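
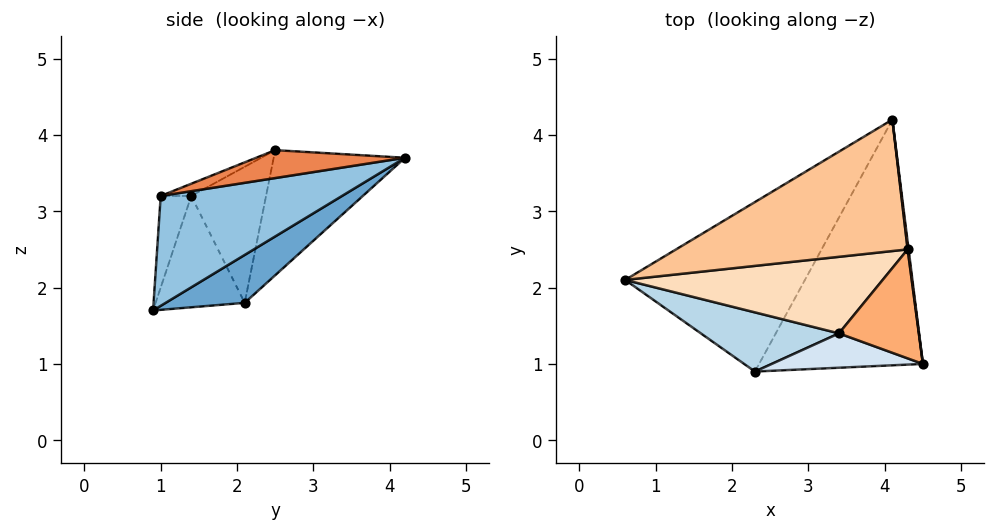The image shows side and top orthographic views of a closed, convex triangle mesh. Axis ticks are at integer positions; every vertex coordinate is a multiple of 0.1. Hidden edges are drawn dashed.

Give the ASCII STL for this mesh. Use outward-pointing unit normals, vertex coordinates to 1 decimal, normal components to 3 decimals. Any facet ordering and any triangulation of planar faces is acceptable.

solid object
 facet normal 0.235 0.407 -0.883
  outer loop
   vertex 2.3 0.9 1.7
   vertex 0.6 2.1 1.8
   vertex 4.1 4.2 3.7
  endloop
 endfacet
 facet normal 0.546 0.196 -0.814
  outer loop
   vertex 2.3 0.9 1.7
   vertex 4.1 4.2 3.7
   vertex 4.5 1.0 3.2
  endloop
 endfacet
 facet normal -0.454 -0.690 0.563
  outer loop
   vertex 3.4 1.4 3.2
   vertex 0.6 2.1 1.8
   vertex 2.3 0.9 1.7
  endloop
 endfacet
 facet normal -0.298 -0.819 0.491
  outer loop
   vertex 3.4 1.4 3.2
   vertex 2.3 0.9 1.7
   vertex 4.5 1.0 3.2
  endloop
 endfacet
 facet normal 0.992 0.119 0.034
  outer loop
   vertex 4.3 2.5 3.8
   vertex 4.5 1.0 3.2
   vertex 4.1 4.2 3.7
  endloop
 endfacet
 facet normal -0.140 -0.384 0.913
  outer loop
   vertex 4.3 2.5 3.8
   vertex 3.4 1.4 3.2
   vertex 4.5 1.0 3.2
  endloop
 endfacet
 facet normal -0.475 -0.004 0.880
  outer loop
   vertex 4.3 2.5 3.8
   vertex 4.1 4.2 3.7
   vertex 0.6 2.1 1.8
  endloop
 endfacet
 facet normal -0.465 -0.100 0.880
  outer loop
   vertex 4.3 2.5 3.8
   vertex 0.6 2.1 1.8
   vertex 3.4 1.4 3.2
  endloop
 endfacet
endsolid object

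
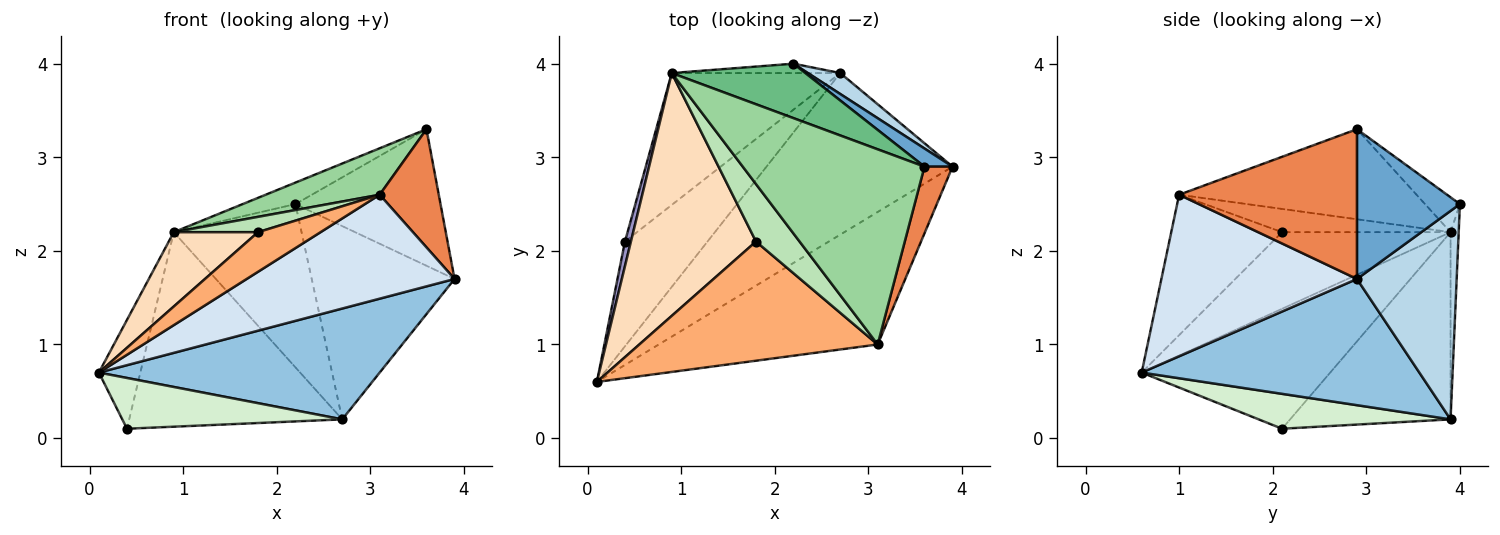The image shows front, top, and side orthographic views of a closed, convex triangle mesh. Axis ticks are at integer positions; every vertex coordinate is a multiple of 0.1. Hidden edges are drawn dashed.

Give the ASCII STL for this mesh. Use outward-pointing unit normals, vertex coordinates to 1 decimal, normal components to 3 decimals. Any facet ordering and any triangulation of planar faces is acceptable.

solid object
 facet normal 0.575 0.811 0.108
  outer loop
   vertex 3.6 2.9 3.3
   vertex 3.9 2.9 1.7
   vertex 2.2 4.0 2.5
  endloop
 endfacet
 facet normal 0.488 -0.494 -0.720
  outer loop
   vertex 2.7 3.9 0.2
   vertex 3.9 2.9 1.7
   vertex 0.1 0.6 0.7
  endloop
 endfacet
 facet normal 0.570 0.817 0.088
  outer loop
   vertex 2.7 3.9 0.2
   vertex 2.2 4.0 2.5
   vertex 3.9 2.9 1.7
  endloop
 endfacet
 facet normal 0.502 -0.534 -0.680
  outer loop
   vertex 3.1 1.0 2.6
   vertex 0.1 0.6 0.7
   vertex 3.9 2.9 1.7
  endloop
 endfacet
 facet normal 0.934 -0.310 0.175
  outer loop
   vertex 3.1 1.0 2.6
   vertex 3.9 2.9 1.7
   vertex 3.6 2.9 3.3
  endloop
 endfacet
 facet normal -0.488 -0.275 0.828
  outer loop
   vertex 1.8 2.1 2.2
   vertex 0.1 0.6 0.7
   vertex 3.1 1.0 2.6
  endloop
 endfacet
 facet normal -0.063 0.996 -0.057
  outer loop
   vertex 0.9 3.9 2.2
   vertex 2.2 4.0 2.5
   vertex 2.7 3.9 0.2
  endloop
 endfacet
 facet normal -0.505 -0.253 0.825
  outer loop
   vertex 0.9 3.9 2.2
   vertex 0.1 0.6 0.7
   vertex 1.8 2.1 2.2
  endloop
 endfacet
 facet normal -0.236 0.357 0.904
  outer loop
   vertex 0.9 3.9 2.2
   vertex 3.6 2.9 3.3
   vertex 2.2 4.0 2.5
  endloop
 endfacet
 facet normal -0.434 -0.209 0.876
  outer loop
   vertex 0.9 3.9 2.2
   vertex 3.1 1.0 2.6
   vertex 3.6 2.9 3.3
  endloop
 endfacet
 facet normal -0.458 -0.229 0.859
  outer loop
   vertex 0.9 3.9 2.2
   vertex 1.8 2.1 2.2
   vertex 3.1 1.0 2.6
  endloop
 endfacet
 facet normal 0.356 -0.408 -0.841
  outer loop
   vertex 0.4 2.1 0.1
   vertex 2.7 3.9 0.2
   vertex 0.1 0.6 0.7
  endloop
 endfacet
 facet normal -0.976 0.214 0.048
  outer loop
   vertex 0.4 2.1 0.1
   vertex 0.1 0.6 0.7
   vertex 0.9 3.9 2.2
  endloop
 endfacet
 facet normal -0.529 0.702 -0.476
  outer loop
   vertex 0.4 2.1 0.1
   vertex 0.9 3.9 2.2
   vertex 2.7 3.9 0.2
  endloop
 endfacet
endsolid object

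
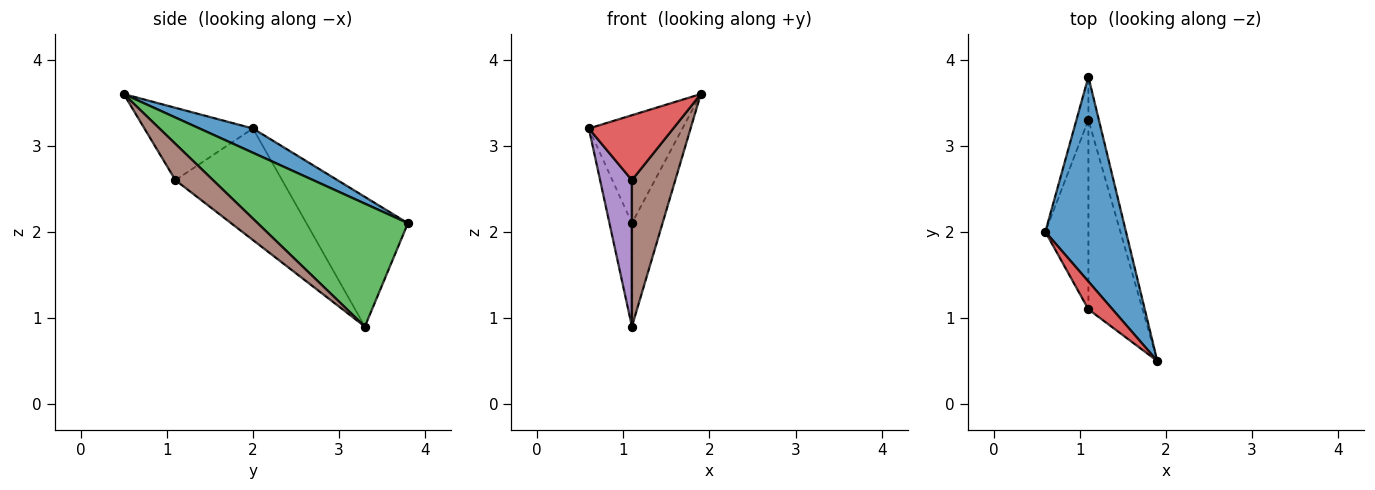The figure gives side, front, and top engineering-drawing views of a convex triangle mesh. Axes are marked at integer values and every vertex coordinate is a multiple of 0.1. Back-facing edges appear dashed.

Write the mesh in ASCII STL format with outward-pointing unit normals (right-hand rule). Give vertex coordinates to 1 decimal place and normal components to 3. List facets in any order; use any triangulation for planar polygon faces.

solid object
 facet normal 0.257 0.451 0.855
  outer loop
   vertex 1.1 3.8 2.1
   vertex 0.6 2.0 3.2
   vertex 1.9 0.5 3.6
  endloop
 endfacet
 facet normal -0.972 0.215 -0.090
  outer loop
   vertex 1.1 3.3 0.9
   vertex 0.6 2.0 3.2
   vertex 1.1 3.8 2.1
  endloop
 endfacet
 facet normal 0.976 0.199 -0.083
  outer loop
   vertex 1.1 3.3 0.9
   vertex 1.1 3.8 2.1
   vertex 1.9 0.5 3.6
  endloop
 endfacet
 facet normal -0.763 -0.594 0.254
  outer loop
   vertex 1.1 1.1 2.6
   vertex 1.9 0.5 3.6
   vertex 0.6 2.0 3.2
  endloop
 endfacet
 facet normal -0.899 -0.268 -0.347
  outer loop
   vertex 1.1 1.1 2.6
   vertex 0.6 2.0 3.2
   vertex 1.1 3.3 0.9
  endloop
 endfacet
 facet normal 0.469 -0.540 -0.699
  outer loop
   vertex 1.1 1.1 2.6
   vertex 1.1 3.3 0.9
   vertex 1.9 0.5 3.6
  endloop
 endfacet
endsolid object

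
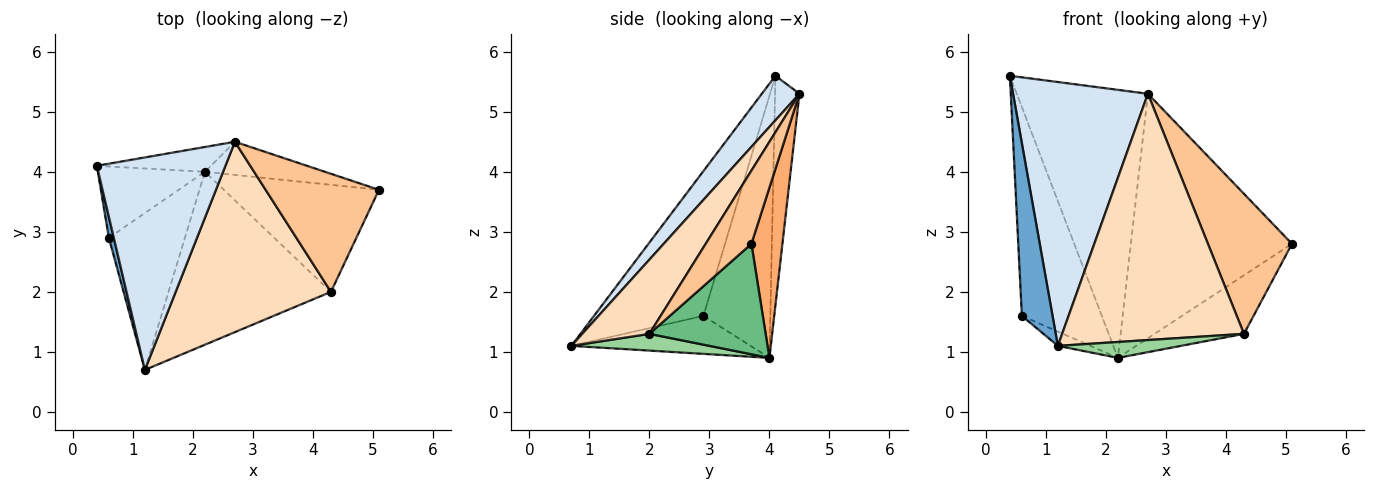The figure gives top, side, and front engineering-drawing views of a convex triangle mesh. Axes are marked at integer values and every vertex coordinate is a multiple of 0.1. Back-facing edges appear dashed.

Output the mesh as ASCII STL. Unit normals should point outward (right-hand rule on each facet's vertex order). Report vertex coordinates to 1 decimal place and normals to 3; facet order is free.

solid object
 facet normal -0.962 -0.270 0.033
  outer loop
   vertex 0.6 2.9 1.6
   vertex 1.2 0.7 1.1
   vertex 0.4 4.1 5.6
  endloop
 endfacet
 facet normal -0.621 0.742 -0.254
  outer loop
   vertex 0.6 2.9 1.6
   vertex 0.4 4.1 5.6
   vertex 2.2 4.0 0.9
  endloop
 endfacet
 facet normal -0.446 0.081 -0.891
  outer loop
   vertex 0.6 2.9 1.6
   vertex 2.2 4.0 0.9
   vertex 1.2 0.7 1.1
  endloop
 endfacet
 facet normal 0.212 -0.761 0.613
  outer loop
   vertex 2.7 4.5 5.3
   vertex 0.4 4.1 5.6
   vertex 1.2 0.7 1.1
  endloop
 endfacet
 facet normal -0.182 0.979 -0.091
  outer loop
   vertex 2.7 4.5 5.3
   vertex 2.2 4.0 0.9
   vertex 0.4 4.1 5.6
  endloop
 endfacet
 facet normal 0.187 0.973 -0.132
  outer loop
   vertex 2.7 4.5 5.3
   vertex 5.1 3.7 2.8
   vertex 2.2 4.0 0.9
  endloop
 endfacet
 facet normal 0.384 -0.706 0.595
  outer loop
   vertex 4.3 2.0 1.3
   vertex 5.1 3.7 2.8
   vertex 2.7 4.5 5.3
  endloop
 endfacet
 facet normal 0.281 -0.759 0.587
  outer loop
   vertex 4.3 2.0 1.3
   vertex 2.7 4.5 5.3
   vertex 1.2 0.7 1.1
  endloop
 endfacet
 facet normal 0.530 0.407 -0.744
  outer loop
   vertex 4.3 2.0 1.3
   vertex 2.2 4.0 0.9
   vertex 5.1 3.7 2.8
  endloop
 endfacet
 facet normal 0.102 -0.091 -0.991
  outer loop
   vertex 4.3 2.0 1.3
   vertex 1.2 0.7 1.1
   vertex 2.2 4.0 0.9
  endloop
 endfacet
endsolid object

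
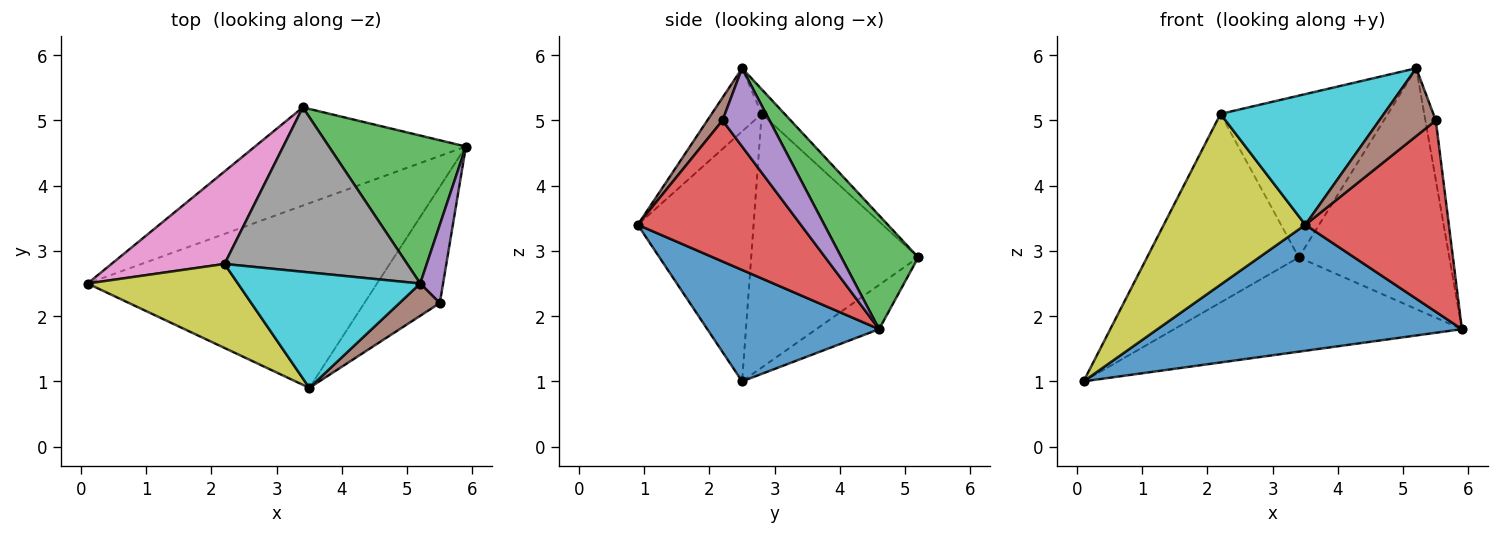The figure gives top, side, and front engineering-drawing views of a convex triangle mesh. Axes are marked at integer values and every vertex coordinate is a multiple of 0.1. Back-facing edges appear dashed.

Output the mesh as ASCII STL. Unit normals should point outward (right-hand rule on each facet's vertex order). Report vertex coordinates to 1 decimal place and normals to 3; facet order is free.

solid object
 facet normal 0.303 -0.537 -0.787
  outer loop
   vertex 3.5 0.9 3.4
   vertex 0.1 2.5 1.0
   vertex 5.9 4.6 1.8
  endloop
 endfacet
 facet normal -0.150 0.685 -0.713
  outer loop
   vertex 3.4 5.2 2.9
   vertex 5.9 4.6 1.8
   vertex 0.1 2.5 1.0
  endloop
 endfacet
 facet normal 0.399 0.781 0.480
  outer loop
   vertex 3.4 5.2 2.9
   vertex 5.2 2.5 5.8
   vertex 5.9 4.6 1.8
  endloop
 endfacet
 facet normal 0.697 -0.613 -0.373
  outer loop
   vertex 5.5 2.2 5.0
   vertex 3.5 0.9 3.4
   vertex 5.9 4.6 1.8
  endloop
 endfacet
 facet normal 0.939 0.209 0.274
  outer loop
   vertex 5.5 2.2 5.0
   vertex 5.9 4.6 1.8
   vertex 5.2 2.5 5.8
  endloop
 endfacet
 facet normal 0.236 -0.877 0.418
  outer loop
   vertex 5.5 2.2 5.0
   vertex 5.2 2.5 5.8
   vertex 3.5 0.9 3.4
  endloop
 endfacet
 facet normal -0.703 0.639 0.313
  outer loop
   vertex 2.2 2.8 5.1
   vertex 3.4 5.2 2.9
   vertex 0.1 2.5 1.0
  endloop
 endfacet
 facet normal -0.096 0.698 0.709
  outer loop
   vertex 2.2 2.8 5.1
   vertex 5.2 2.5 5.8
   vertex 3.4 5.2 2.9
  endloop
 endfacet
 facet normal -0.592 -0.723 0.356
  outer loop
   vertex 2.2 2.8 5.1
   vertex 0.1 2.5 1.0
   vertex 3.5 0.9 3.4
  endloop
 endfacet
 facet normal -0.224 -0.730 0.645
  outer loop
   vertex 2.2 2.8 5.1
   vertex 3.5 0.9 3.4
   vertex 5.2 2.5 5.8
  endloop
 endfacet
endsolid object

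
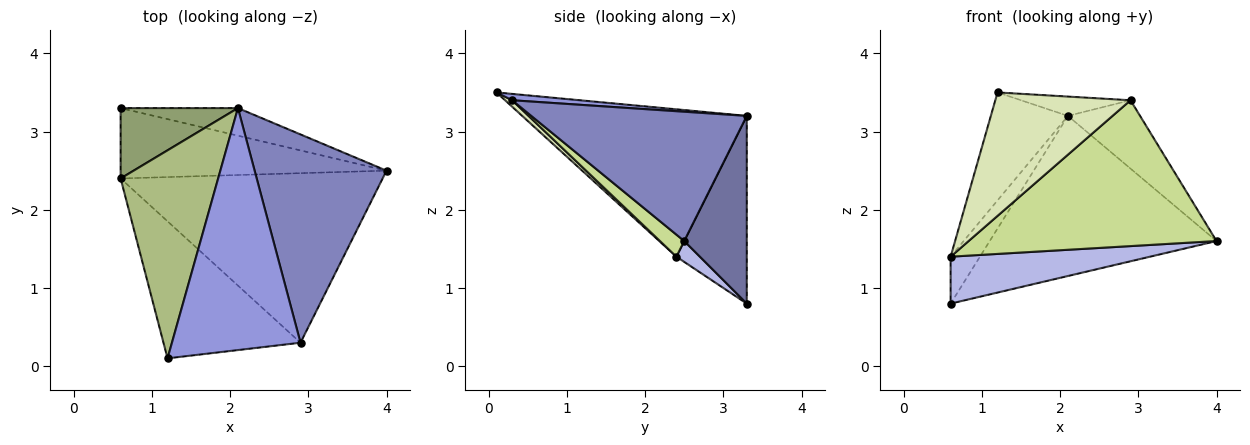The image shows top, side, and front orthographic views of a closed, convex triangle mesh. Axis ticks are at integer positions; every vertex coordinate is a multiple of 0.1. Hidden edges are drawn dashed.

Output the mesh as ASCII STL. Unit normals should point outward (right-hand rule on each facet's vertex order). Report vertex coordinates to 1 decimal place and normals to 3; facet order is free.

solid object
 facet normal 0.262 0.951 -0.164
  outer loop
   vertex 2.1 3.3 3.2
   vertex 4.0 2.5 1.6
   vertex 0.6 3.3 0.8
  endloop
 endfacet
 facet normal 0.682 0.228 0.695
  outer loop
   vertex 2.9 0.3 3.4
   vertex 4.0 2.5 1.6
   vertex 2.1 3.3 3.2
  endloop
 endfacet
 facet normal 0.049 0.079 0.996
  outer loop
   vertex 2.9 0.3 3.4
   vertex 2.1 3.3 3.2
   vertex 1.2 0.1 3.5
  endloop
 endfacet
 facet normal 0.065 -0.554 -0.830
  outer loop
   vertex 0.6 2.4 1.4
   vertex 0.6 3.3 0.8
   vertex 4.0 2.5 1.6
  endloop
 endfacet
 facet normal -0.800 0.333 0.500
  outer loop
   vertex 0.6 2.4 1.4
   vertex 2.1 3.3 3.2
   vertex 0.6 3.3 0.8
  endloop
 endfacet
 facet normal -0.802 0.275 0.531
  outer loop
   vertex 0.6 2.4 1.4
   vertex 1.2 0.1 3.5
   vertex 2.1 3.3 3.2
  endloop
 endfacet
 facet normal 0.064 -0.651 -0.757
  outer loop
   vertex 0.6 2.4 1.4
   vertex 4.0 2.5 1.6
   vertex 2.9 0.3 3.4
  endloop
 endfacet
 facet normal 0.035 -0.669 -0.743
  outer loop
   vertex 0.6 2.4 1.4
   vertex 2.9 0.3 3.4
   vertex 1.2 0.1 3.5
  endloop
 endfacet
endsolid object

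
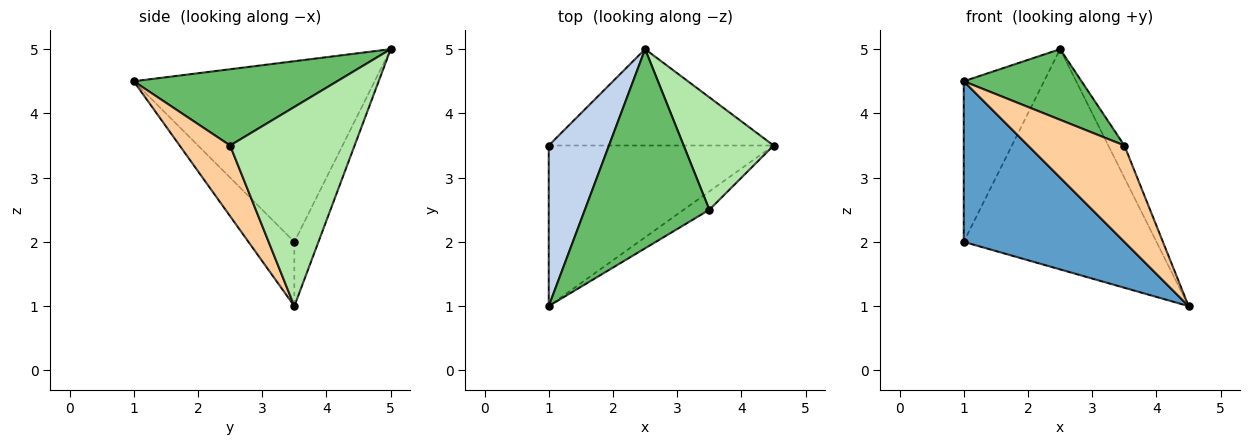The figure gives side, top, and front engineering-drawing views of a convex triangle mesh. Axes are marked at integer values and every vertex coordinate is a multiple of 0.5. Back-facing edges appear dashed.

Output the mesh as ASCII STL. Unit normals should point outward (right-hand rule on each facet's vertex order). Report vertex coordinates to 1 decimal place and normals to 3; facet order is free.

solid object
 facet normal -0.198 -0.693 -0.693
  outer loop
   vertex 1.0 3.5 2.0
   vertex 4.5 3.5 1.0
   vertex 1.0 1.0 4.5
  endloop
 endfacet
 facet normal -0.905 0.302 0.302
  outer loop
   vertex 1.0 3.5 2.0
   vertex 1.0 1.0 4.5
   vertex 2.5 5.0 5.0
  endloop
 endfacet
 facet normal -0.114 0.910 -0.398
  outer loop
   vertex 1.0 3.5 2.0
   vertex 2.5 5.0 5.0
   vertex 4.5 3.5 1.0
  endloop
 endfacet
 facet normal 0.458 -0.873 -0.166
  outer loop
   vertex 3.5 2.5 3.5
   vertex 1.0 1.0 4.5
   vertex 4.5 3.5 1.0
  endloop
 endfacet
 facet normal 0.500 -0.290 0.816
  outer loop
   vertex 3.5 2.5 3.5
   vertex 2.5 5.0 5.0
   vertex 1.0 1.0 4.5
  endloop
 endfacet
 facet normal 0.905 0.117 0.409
  outer loop
   vertex 3.5 2.5 3.5
   vertex 4.5 3.5 1.0
   vertex 2.5 5.0 5.0
  endloop
 endfacet
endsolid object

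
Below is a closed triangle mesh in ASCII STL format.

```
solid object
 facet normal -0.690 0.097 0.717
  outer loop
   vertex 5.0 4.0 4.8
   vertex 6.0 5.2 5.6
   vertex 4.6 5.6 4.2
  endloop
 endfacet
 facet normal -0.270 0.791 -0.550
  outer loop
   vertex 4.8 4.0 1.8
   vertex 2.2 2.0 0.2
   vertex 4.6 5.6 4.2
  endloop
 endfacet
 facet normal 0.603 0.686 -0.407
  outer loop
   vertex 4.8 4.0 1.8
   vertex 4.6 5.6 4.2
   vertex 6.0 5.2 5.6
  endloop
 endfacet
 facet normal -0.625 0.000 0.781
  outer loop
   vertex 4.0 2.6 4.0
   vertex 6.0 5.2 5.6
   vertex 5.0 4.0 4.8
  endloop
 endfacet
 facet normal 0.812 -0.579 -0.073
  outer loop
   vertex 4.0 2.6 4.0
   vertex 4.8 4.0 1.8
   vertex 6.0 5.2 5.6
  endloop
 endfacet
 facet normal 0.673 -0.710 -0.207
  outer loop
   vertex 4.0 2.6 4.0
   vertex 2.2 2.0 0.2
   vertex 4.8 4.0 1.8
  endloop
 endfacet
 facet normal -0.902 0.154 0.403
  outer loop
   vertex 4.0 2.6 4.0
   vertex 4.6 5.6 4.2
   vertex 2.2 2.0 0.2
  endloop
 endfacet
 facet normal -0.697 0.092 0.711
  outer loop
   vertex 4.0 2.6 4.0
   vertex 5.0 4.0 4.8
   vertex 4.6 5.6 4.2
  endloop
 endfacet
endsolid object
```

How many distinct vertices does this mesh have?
6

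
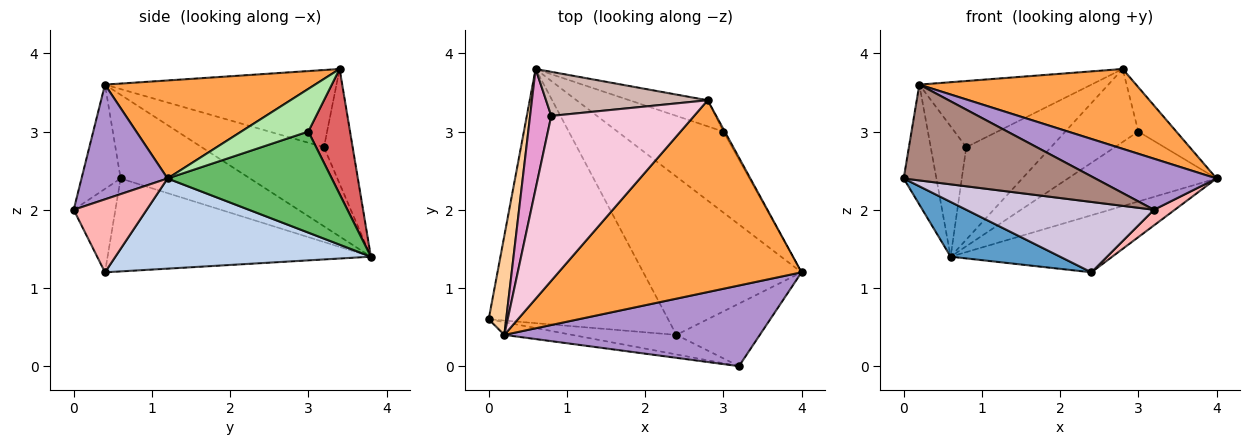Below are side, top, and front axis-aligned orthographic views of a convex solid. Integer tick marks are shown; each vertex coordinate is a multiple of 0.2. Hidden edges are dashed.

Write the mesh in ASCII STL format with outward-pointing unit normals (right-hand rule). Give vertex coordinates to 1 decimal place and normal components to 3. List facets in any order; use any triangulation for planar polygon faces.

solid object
 facet normal -0.452 -0.188 -0.872
  outer loop
   vertex 2.4 0.4 1.2
   vertex 0.0 0.6 2.4
   vertex 0.6 3.8 1.4
  endloop
 endfacet
 facet normal 0.472 0.299 -0.829
  outer loop
   vertex 2.4 0.4 1.2
   vertex 0.6 3.8 1.4
   vertex 4.0 1.2 2.4
  endloop
 endfacet
 facet normal 0.349 -0.360 0.865
  outer loop
   vertex 0.2 0.4 3.6
   vertex 4.0 1.2 2.4
   vertex 2.8 3.4 3.8
  endloop
 endfacet
 facet normal -0.950 0.240 0.198
  outer loop
   vertex 0.2 0.4 3.6
   vertex 0.6 3.8 1.4
   vertex 0.0 0.6 2.4
  endloop
 endfacet
 facet normal 0.586 0.530 -0.613
  outer loop
   vertex 3.0 3.0 3.0
   vertex 4.0 1.2 2.4
   vertex 0.6 3.8 1.4
  endloop
 endfacet
 facet normal 0.870 0.493 -0.029
  outer loop
   vertex 3.0 3.0 3.0
   vertex 2.8 3.4 3.8
   vertex 4.0 1.2 2.4
  endloop
 endfacet
 facet normal 0.474 0.829 -0.296
  outer loop
   vertex 3.0 3.0 3.0
   vertex 0.6 3.8 1.4
   vertex 2.8 3.4 3.8
  endloop
 endfacet
 facet normal 0.647 -0.185 -0.740
  outer loop
   vertex 3.2 0.0 2.0
   vertex 2.4 0.4 1.2
   vertex 4.0 1.2 2.4
  endloop
 endfacet
 facet normal 0.355 -0.500 0.790
  outer loop
   vertex 3.2 0.0 2.0
   vertex 4.0 1.2 2.4
   vertex 0.2 0.4 3.6
  endloop
 endfacet
 facet normal -0.209 -0.942 -0.262
  outer loop
   vertex 3.2 0.0 2.0
   vertex 0.0 0.6 2.4
   vertex 2.4 0.4 1.2
  endloop
 endfacet
 facet normal -0.198 -0.972 -0.129
  outer loop
   vertex 3.2 0.0 2.0
   vertex 0.2 0.4 3.6
   vertex 0.0 0.6 2.4
  endloop
 endfacet
 facet normal -0.292 0.863 0.412
  outer loop
   vertex 0.8 3.2 2.8
   vertex 2.8 3.4 3.8
   vertex 0.6 3.8 1.4
  endloop
 endfacet
 facet normal -0.930 0.270 0.249
  outer loop
   vertex 0.8 3.2 2.8
   vertex 0.6 3.8 1.4
   vertex 0.2 0.4 3.6
  endloop
 endfacet
 facet normal -0.448 0.333 0.830
  outer loop
   vertex 0.8 3.2 2.8
   vertex 0.2 0.4 3.6
   vertex 2.8 3.4 3.8
  endloop
 endfacet
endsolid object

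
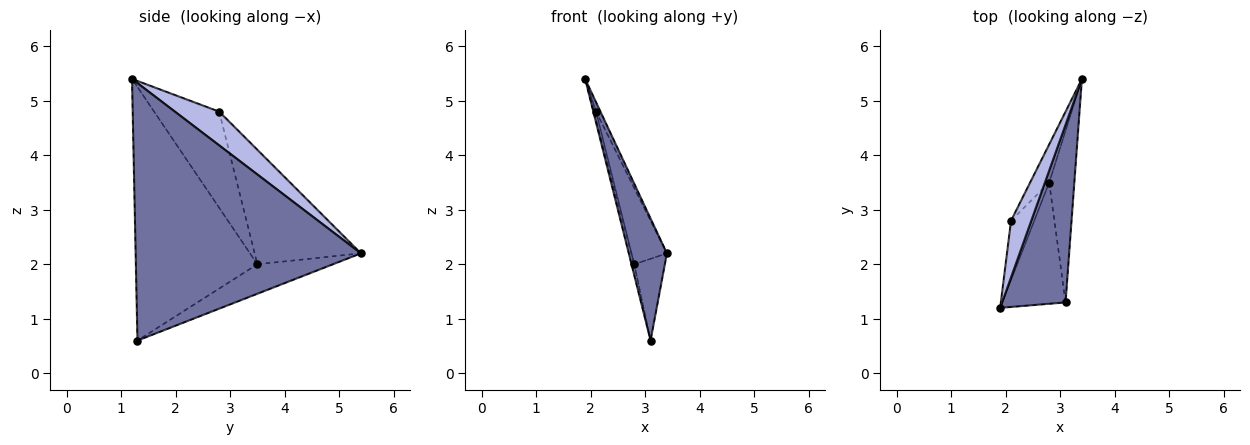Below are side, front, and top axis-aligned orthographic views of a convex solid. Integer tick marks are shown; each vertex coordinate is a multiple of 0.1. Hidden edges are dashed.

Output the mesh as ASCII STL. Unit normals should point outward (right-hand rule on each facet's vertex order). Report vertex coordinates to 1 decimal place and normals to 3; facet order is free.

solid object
 facet normal 0.958 -0.162 0.236
  outer loop
   vertex 3.1 1.3 0.6
   vertex 3.4 5.4 2.2
   vertex 1.9 1.2 5.4
  endloop
 endfacet
 facet normal -0.970 0.022 -0.242
  outer loop
   vertex 2.8 3.5 2.0
   vertex 3.1 1.3 0.6
   vertex 1.9 1.2 5.4
  endloop
 endfacet
 facet normal -0.728 0.295 -0.619
  outer loop
   vertex 2.8 3.5 2.0
   vertex 3.4 5.4 2.2
   vertex 3.1 1.3 0.6
  endloop
 endfacet
 facet normal 0.854 0.085 0.513
  outer loop
   vertex 2.1 2.8 4.8
   vertex 1.9 1.2 5.4
   vertex 3.4 5.4 2.2
  endloop
 endfacet
 facet normal -0.972 0.034 -0.235
  outer loop
   vertex 2.1 2.8 4.8
   vertex 2.8 3.5 2.0
   vertex 1.9 1.2 5.4
  endloop
 endfacet
 facet normal -0.937 0.312 -0.156
  outer loop
   vertex 2.1 2.8 4.8
   vertex 3.4 5.4 2.2
   vertex 2.8 3.5 2.0
  endloop
 endfacet
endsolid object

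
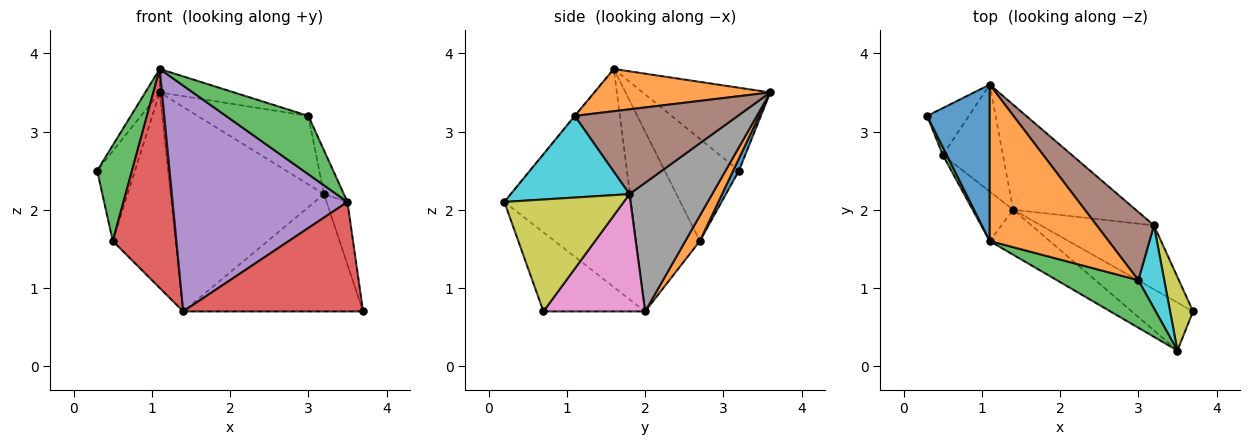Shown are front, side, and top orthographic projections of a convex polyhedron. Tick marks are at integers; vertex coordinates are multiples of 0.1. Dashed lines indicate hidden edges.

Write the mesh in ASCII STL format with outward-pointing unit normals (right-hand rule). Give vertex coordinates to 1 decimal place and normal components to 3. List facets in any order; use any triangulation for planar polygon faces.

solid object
 facet normal -0.795 0.090 0.600
  outer loop
   vertex 1.1 3.6 3.5
   vertex 0.3 3.2 2.5
   vertex 1.1 1.6 3.8
  endloop
 endfacet
 facet normal 0.331 0.140 0.933
  outer loop
   vertex 3.0 1.1 3.2
   vertex 1.1 3.6 3.5
   vertex 1.1 1.6 3.8
  endloop
 endfacet
 facet normal -0.004 -0.775 0.632
  outer loop
   vertex 3.5 0.2 2.1
   vertex 3.0 1.1 3.2
   vertex 1.1 1.6 3.8
  endloop
 endfacet
 facet normal -0.460 -0.813 -0.356
  outer loop
   vertex 3.5 0.2 2.1
   vertex 1.4 2.0 0.7
   vertex 3.7 0.7 0.7
  endloop
 endfacet
 facet normal -0.579 -0.800 -0.159
  outer loop
   vertex 3.5 0.2 2.1
   vertex 1.1 1.6 3.8
   vertex 1.4 2.0 0.7
  endloop
 endfacet
 facet normal 0.722 0.490 0.488
  outer loop
   vertex 3.2 1.8 2.2
   vertex 1.1 3.6 3.5
   vertex 3.0 1.1 3.2
  endloop
 endfacet
 facet normal 0.445 0.787 -0.429
  outer loop
   vertex 3.2 1.8 2.2
   vertex 3.7 0.7 0.7
   vertex 1.4 2.0 0.7
  endloop
 endfacet
 facet normal 0.432 0.802 -0.412
  outer loop
   vertex 3.2 1.8 2.2
   vertex 1.4 2.0 0.7
   vertex 1.1 3.6 3.5
  endloop
 endfacet
 facet normal 0.966 0.169 0.198
  outer loop
   vertex 3.2 1.8 2.2
   vertex 3.5 0.2 2.1
   vertex 3.7 0.7 0.7
  endloop
 endfacet
 facet normal 0.941 0.158 0.299
  outer loop
   vertex 3.2 1.8 2.2
   vertex 3.0 1.1 3.2
   vertex 3.5 0.2 2.1
  endloop
 endfacet
 facet normal 0.134 0.879 -0.458
  outer loop
   vertex 0.5 2.7 1.6
   vertex 0.3 3.2 2.5
   vertex 1.1 3.6 3.5
  endloop
 endfacet
 facet normal 0.199 0.860 -0.470
  outer loop
   vertex 0.5 2.7 1.6
   vertex 1.1 3.6 3.5
   vertex 1.4 2.0 0.7
  endloop
 endfacet
 facet normal -0.905 -0.424 0.035
  outer loop
   vertex 0.5 2.7 1.6
   vertex 1.1 1.6 3.8
   vertex 0.3 3.2 2.5
  endloop
 endfacet
 facet normal -0.700 -0.697 -0.158
  outer loop
   vertex 0.5 2.7 1.6
   vertex 1.4 2.0 0.7
   vertex 1.1 1.6 3.8
  endloop
 endfacet
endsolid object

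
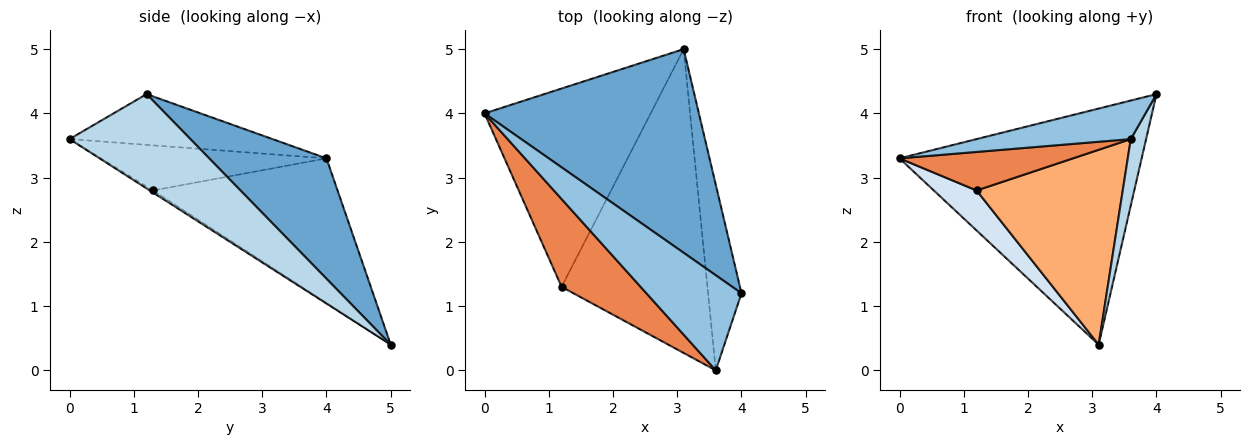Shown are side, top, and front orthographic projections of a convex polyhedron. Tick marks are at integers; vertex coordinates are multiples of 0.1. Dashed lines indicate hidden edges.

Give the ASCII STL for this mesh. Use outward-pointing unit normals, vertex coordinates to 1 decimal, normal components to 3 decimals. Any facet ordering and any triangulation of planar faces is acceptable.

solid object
 facet normal 0.344 0.711 0.613
  outer loop
   vertex 3.1 5.0 0.4
   vertex 0.0 4.0 3.3
   vertex 4.0 1.2 4.3
  endloop
 endfacet
 facet normal -0.443 -0.337 0.831
  outer loop
   vertex 3.6 0.0 3.6
   vertex 4.0 1.2 4.3
   vertex 0.0 4.0 3.3
  endloop
 endfacet
 facet normal 0.936 -0.119 -0.332
  outer loop
   vertex 3.6 0.0 3.6
   vertex 3.1 5.0 0.4
   vertex 4.0 1.2 4.3
  endloop
 endfacet
 facet normal -0.649 -0.150 -0.746
  outer loop
   vertex 1.2 1.3 2.8
   vertex 0.0 4.0 3.3
   vertex 3.1 5.0 0.4
  endloop
 endfacet
 facet normal -0.463 -0.356 0.811
  outer loop
   vertex 1.2 1.3 2.8
   vertex 3.6 0.0 3.6
   vertex 0.0 4.0 3.3
  endloop
 endfacet
 facet normal -0.012 -0.540 -0.842
  outer loop
   vertex 1.2 1.3 2.8
   vertex 3.1 5.0 0.4
   vertex 3.6 0.0 3.6
  endloop
 endfacet
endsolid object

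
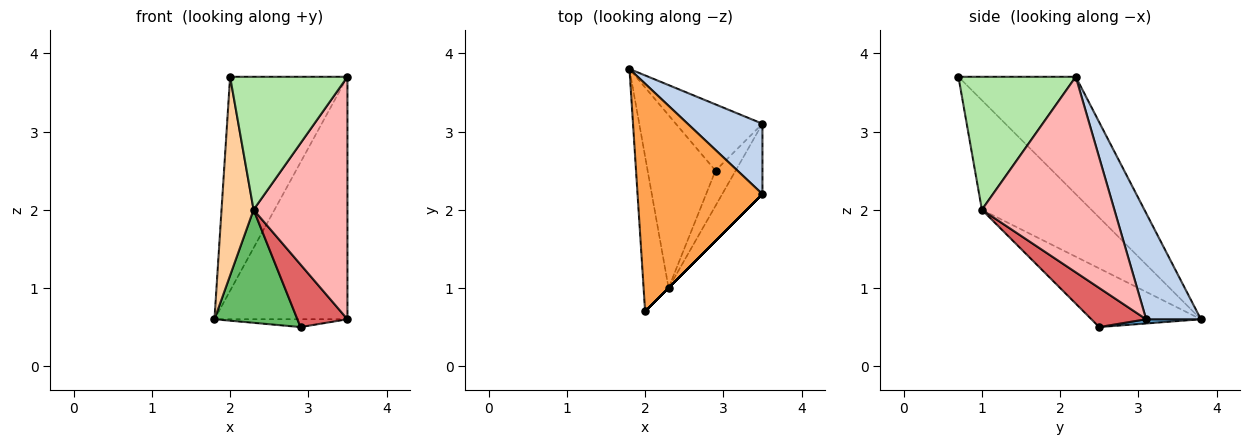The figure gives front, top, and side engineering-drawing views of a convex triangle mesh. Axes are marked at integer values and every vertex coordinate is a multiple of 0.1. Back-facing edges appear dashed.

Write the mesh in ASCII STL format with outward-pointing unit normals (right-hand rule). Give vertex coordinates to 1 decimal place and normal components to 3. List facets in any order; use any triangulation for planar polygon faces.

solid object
 facet normal 0.048 0.117 -0.992
  outer loop
   vertex 2.9 2.5 0.5
   vertex 1.8 3.8 0.6
   vertex 3.5 3.1 0.6
  endloop
 endfacet
 facet normal 0.368 0.893 0.259
  outer loop
   vertex 3.5 2.2 3.7
   vertex 3.5 3.1 0.6
   vertex 1.8 3.8 0.6
  endloop
 endfacet
 facet normal -0.565 0.565 0.601
  outer loop
   vertex 3.5 2.2 3.7
   vertex 1.8 3.8 0.6
   vertex 2.0 0.7 3.7
  endloop
 endfacet
 facet normal -0.938 -0.274 -0.214
  outer loop
   vertex 2.3 1.0 2.0
   vertex 2.0 0.7 3.7
   vertex 1.8 3.8 0.6
  endloop
 endfacet
 facet normal -0.586 -0.444 -0.678
  outer loop
   vertex 2.3 1.0 2.0
   vertex 1.8 3.8 0.6
   vertex 2.9 2.5 0.5
  endloop
 endfacet
 facet normal 0.707 -0.707 0.000
  outer loop
   vertex 2.3 1.0 2.0
   vertex 3.5 2.2 3.7
   vertex 2.0 0.7 3.7
  endloop
 endfacet
 facet normal 0.690 -0.631 -0.355
  outer loop
   vertex 2.3 1.0 2.0
   vertex 2.9 2.5 0.5
   vertex 3.5 3.1 0.6
  endloop
 endfacet
 facet normal 0.805 -0.570 -0.166
  outer loop
   vertex 2.3 1.0 2.0
   vertex 3.5 3.1 0.6
   vertex 3.5 2.2 3.7
  endloop
 endfacet
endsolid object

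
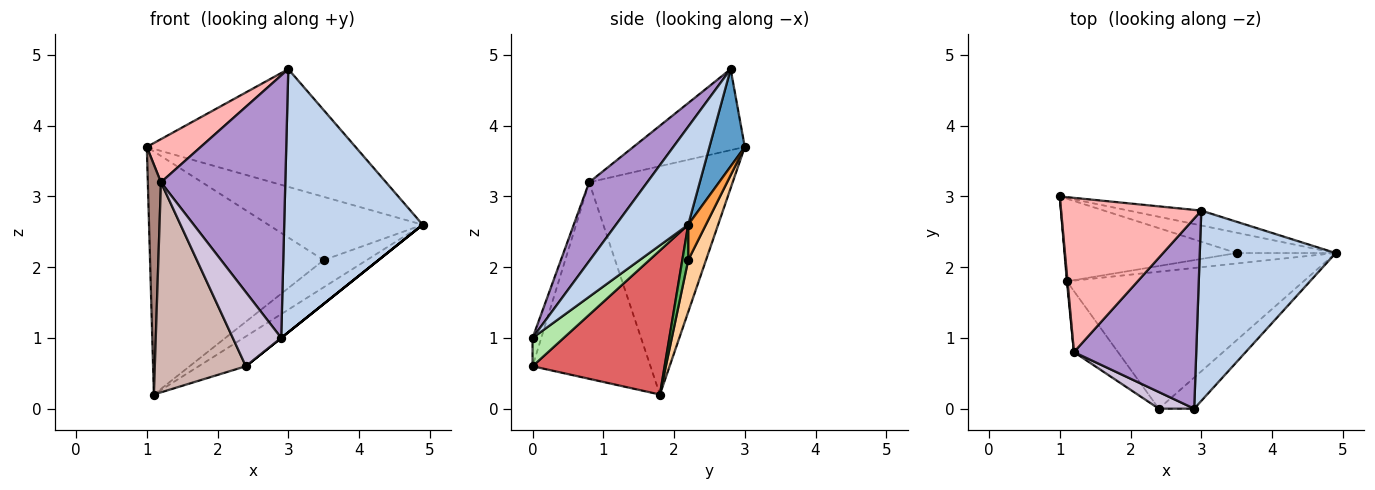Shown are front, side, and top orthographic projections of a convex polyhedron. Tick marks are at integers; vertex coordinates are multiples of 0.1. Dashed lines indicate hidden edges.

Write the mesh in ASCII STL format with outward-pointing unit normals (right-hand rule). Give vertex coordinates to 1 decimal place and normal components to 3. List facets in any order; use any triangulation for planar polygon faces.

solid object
 facet normal 0.166 0.978 -0.124
  outer loop
   vertex 3.0 2.8 4.8
   vertex 4.9 2.2 2.6
   vertex 1.0 3.0 3.7
  endloop
 endfacet
 facet normal 0.389 -0.746 0.540
  outer loop
   vertex 3.0 2.8 4.8
   vertex 2.9 0.0 1.0
   vertex 4.9 2.2 2.6
  endloop
 endfacet
 facet normal 0.108 0.947 -0.304
  outer loop
   vertex 3.5 2.2 2.1
   vertex 1.0 3.0 3.7
   vertex 4.9 2.2 2.6
  endloop
 endfacet
 facet normal 0.097 0.942 -0.320
  outer loop
   vertex 3.5 2.2 2.1
   vertex 1.1 1.8 0.2
   vertex 1.0 3.0 3.7
  endloop
 endfacet
 facet normal 0.127 0.926 -0.355
  outer loop
   vertex 3.5 2.2 2.1
   vertex 4.9 2.2 2.6
   vertex 1.1 1.8 0.2
  endloop
 endfacet
 facet normal 0.625 0.000 -0.781
  outer loop
   vertex 2.4 0.0 0.6
   vertex 4.9 2.2 2.6
   vertex 2.9 0.0 1.0
  endloop
 endfacet
 facet normal 0.511 0.183 -0.840
  outer loop
   vertex 2.4 0.0 0.6
   vertex 1.1 1.8 0.2
   vertex 4.9 2.2 2.6
  endloop
 endfacet
 facet normal -0.486 -0.235 0.841
  outer loop
   vertex 1.2 0.8 3.2
   vertex 3.0 2.8 4.8
   vertex 1.0 3.0 3.7
  endloop
 endfacet
 facet normal 0.354 -0.757 0.549
  outer loop
   vertex 1.2 0.8 3.2
   vertex 2.9 0.0 1.0
   vertex 3.0 2.8 4.8
  endloop
 endfacet
 facet normal -0.173 -0.961 0.216
  outer loop
   vertex 1.2 0.8 3.2
   vertex 2.4 0.0 0.6
   vertex 2.9 0.0 1.0
  endloop
 endfacet
 facet normal -0.996 -0.091 0.003
  outer loop
   vertex 1.2 0.8 3.2
   vertex 1.0 3.0 3.7
   vertex 1.1 1.8 0.2
  endloop
 endfacet
 facet normal -0.779 -0.602 -0.175
  outer loop
   vertex 1.2 0.8 3.2
   vertex 1.1 1.8 0.2
   vertex 2.4 0.0 0.6
  endloop
 endfacet
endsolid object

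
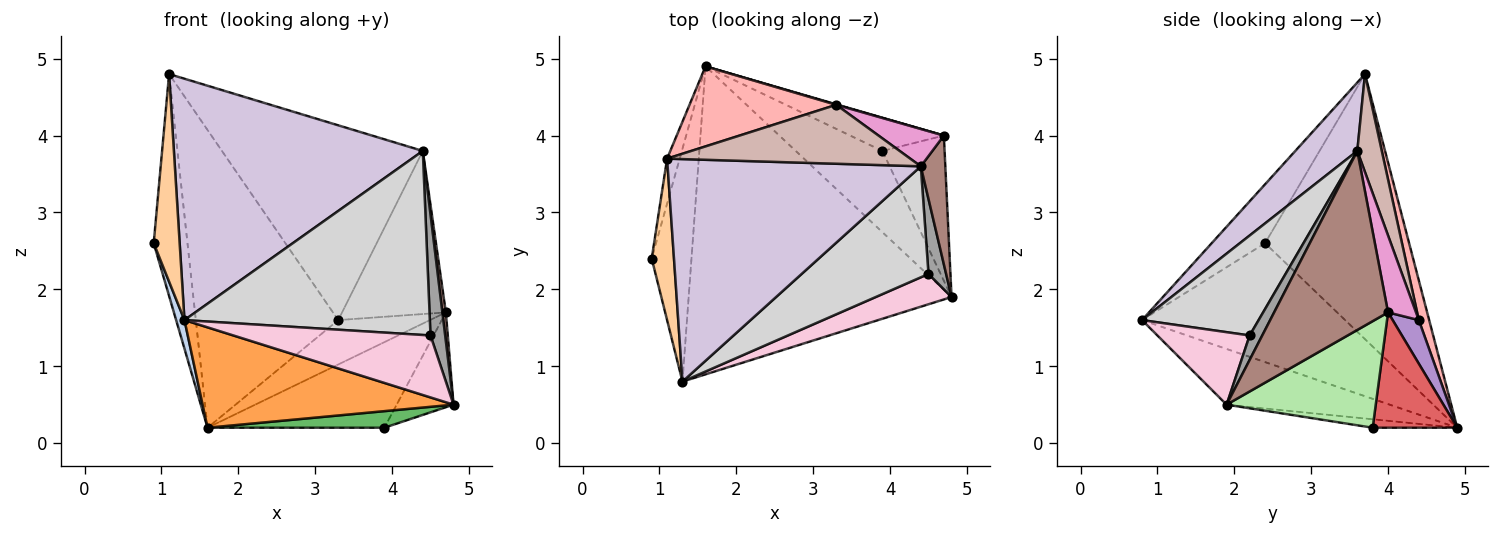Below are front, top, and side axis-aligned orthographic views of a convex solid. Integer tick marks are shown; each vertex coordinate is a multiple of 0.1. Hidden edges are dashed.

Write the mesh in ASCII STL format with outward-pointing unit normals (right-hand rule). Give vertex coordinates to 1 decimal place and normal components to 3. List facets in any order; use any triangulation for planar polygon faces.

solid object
 facet normal -0.973 0.228 -0.046
  outer loop
   vertex 1.1 3.7 4.8
   vertex 1.6 4.9 0.2
   vertex 0.9 2.4 2.6
  endloop
 endfacet
 facet normal -0.948 -0.039 -0.317
  outer loop
   vertex 1.3 0.8 1.6
   vertex 0.9 2.4 2.6
   vertex 1.6 4.9 0.2
  endloop
 endfacet
 facet normal -0.197 -0.304 -0.932
  outer loop
   vertex 1.3 0.8 1.6
   vertex 1.6 4.9 0.2
   vertex 4.8 1.9 0.5
  endloop
 endfacet
 facet normal -0.851 -0.414 0.322
  outer loop
   vertex 1.3 0.8 1.6
   vertex 1.1 3.7 4.8
   vertex 0.9 2.4 2.6
  endloop
 endfacet
 facet normal -0.095 -0.199 -0.975
  outer loop
   vertex 3.9 3.8 0.2
   vertex 4.8 1.9 0.5
   vertex 1.6 4.9 0.2
  endloop
 endfacet
 facet normal 0.820 0.313 -0.479
  outer loop
   vertex 3.9 3.8 0.2
   vertex 4.7 4.0 1.7
   vertex 4.8 1.9 0.5
  endloop
 endfacet
 facet normal 0.407 0.851 -0.331
  outer loop
   vertex 3.9 3.8 0.2
   vertex 1.6 4.9 0.2
   vertex 4.7 4.0 1.7
  endloop
 endfacet
 facet normal 0.070 0.963 0.259
  outer loop
   vertex 3.3 4.4 1.6
   vertex 1.6 4.9 0.2
   vertex 1.1 3.7 4.8
  endloop
 endfacet
 facet normal 0.274 0.962 0.011
  outer loop
   vertex 3.3 4.4 1.6
   vertex 4.7 4.0 1.7
   vertex 1.6 4.9 0.2
  endloop
 endfacet
 facet normal 0.180 -0.723 0.667
  outer loop
   vertex 4.4 3.6 3.8
   vertex 1.1 3.7 4.8
   vertex 1.3 0.8 1.6
  endloop
 endfacet
 facet normal 0.990 -0.030 0.136
  outer loop
   vertex 4.4 3.6 3.8
   vertex 4.8 1.9 0.5
   vertex 4.7 4.0 1.7
  endloop
 endfacet
 facet normal 0.116 0.951 0.288
  outer loop
   vertex 4.4 3.6 3.8
   vertex 3.3 4.4 1.6
   vertex 1.1 3.7 4.8
  endloop
 endfacet
 facet normal 0.254 0.943 0.216
  outer loop
   vertex 4.4 3.6 3.8
   vertex 4.7 4.0 1.7
   vertex 3.3 4.4 1.6
  endloop
 endfacet
 facet normal 0.388 -0.828 0.405
  outer loop
   vertex 4.5 2.2 1.4
   vertex 1.3 0.8 1.6
   vertex 4.8 1.9 0.5
  endloop
 endfacet
 facet normal 0.589 -0.687 0.425
  outer loop
   vertex 4.5 2.2 1.4
   vertex 4.8 1.9 0.5
   vertex 4.4 3.6 3.8
  endloop
 endfacet
 facet normal 0.377 -0.793 0.478
  outer loop
   vertex 4.5 2.2 1.4
   vertex 4.4 3.6 3.8
   vertex 1.3 0.8 1.6
  endloop
 endfacet
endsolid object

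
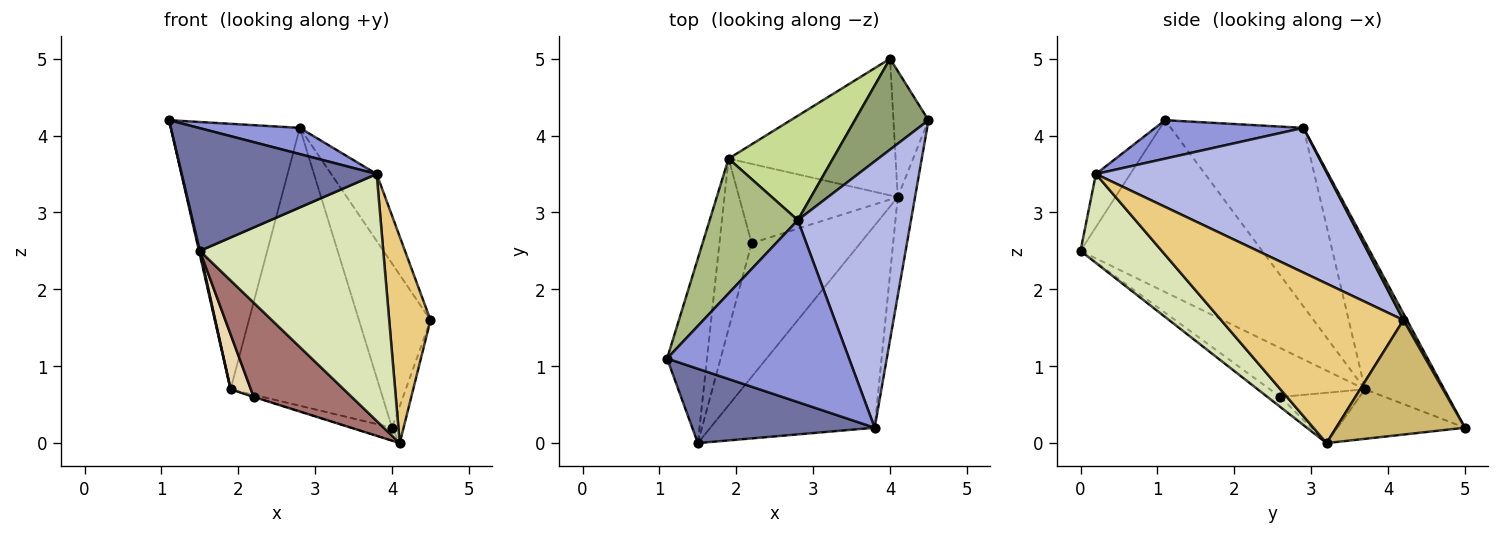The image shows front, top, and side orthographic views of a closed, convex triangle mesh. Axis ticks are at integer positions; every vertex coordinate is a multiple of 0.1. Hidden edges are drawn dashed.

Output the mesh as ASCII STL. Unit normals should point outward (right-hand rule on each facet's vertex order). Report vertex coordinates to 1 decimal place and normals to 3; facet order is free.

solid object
 facet normal -0.149 -0.846 0.512
  outer loop
   vertex 3.8 0.2 3.5
   vertex 1.1 1.1 4.2
   vertex 1.5 0.0 2.5
  endloop
 endfacet
 facet normal -0.974 -0.005 -0.226
  outer loop
   vertex 1.9 3.7 0.7
   vertex 1.5 0.0 2.5
   vertex 1.1 1.1 4.2
  endloop
 endfacet
 facet normal 0.205 -0.139 0.969
  outer loop
   vertex 2.8 2.9 4.1
   vertex 1.1 1.1 4.2
   vertex 3.8 0.2 3.5
  endloop
 endfacet
 facet normal 0.778 0.153 0.609
  outer loop
   vertex 2.8 2.9 4.1
   vertex 3.8 0.2 3.5
   vertex 4.5 4.2 1.6
  endloop
 endfacet
 facet normal 0.043 0.874 0.484
  outer loop
   vertex 2.8 2.9 4.1
   vertex 4.5 4.2 1.6
   vertex 4.0 5.0 0.2
  endloop
 endfacet
 facet normal -0.676 0.657 0.334
  outer loop
   vertex 2.8 2.9 4.1
   vertex 1.9 3.7 0.7
   vertex 1.1 1.1 4.2
  endloop
 endfacet
 facet normal -0.444 0.839 0.315
  outer loop
   vertex 2.8 2.9 4.1
   vertex 4.0 5.0 0.2
   vertex 1.9 3.7 0.7
  endloop
 endfacet
 facet normal 0.324 -0.732 -0.599
  outer loop
   vertex 4.1 3.2 0.0
   vertex 3.8 0.2 3.5
   vertex 1.5 0.0 2.5
  endloop
 endfacet
 facet normal -0.283 0.090 -0.955
  outer loop
   vertex 4.1 3.2 0.0
   vertex 1.9 3.7 0.7
   vertex 4.0 5.0 0.2
  endloop
 endfacet
 facet normal 0.953 0.085 -0.292
  outer loop
   vertex 4.1 3.2 0.0
   vertex 4.0 5.0 0.2
   vertex 4.5 4.2 1.6
  endloop
 endfacet
 facet normal 0.970 -0.220 -0.105
  outer loop
   vertex 4.1 3.2 0.0
   vertex 4.5 4.2 1.6
   vertex 3.8 0.2 3.5
  endloop
 endfacet
 facet normal -0.822 -0.175 -0.542
  outer loop
   vertex 2.2 2.6 0.6
   vertex 1.5 0.0 2.5
   vertex 1.9 3.7 0.7
  endloop
 endfacet
 facet normal -0.076 -0.575 -0.815
  outer loop
   vertex 2.2 2.6 0.6
   vertex 4.1 3.2 0.0
   vertex 1.5 0.0 2.5
  endloop
 endfacet
 facet normal -0.302 0.004 -0.953
  outer loop
   vertex 2.2 2.6 0.6
   vertex 1.9 3.7 0.7
   vertex 4.1 3.2 0.0
  endloop
 endfacet
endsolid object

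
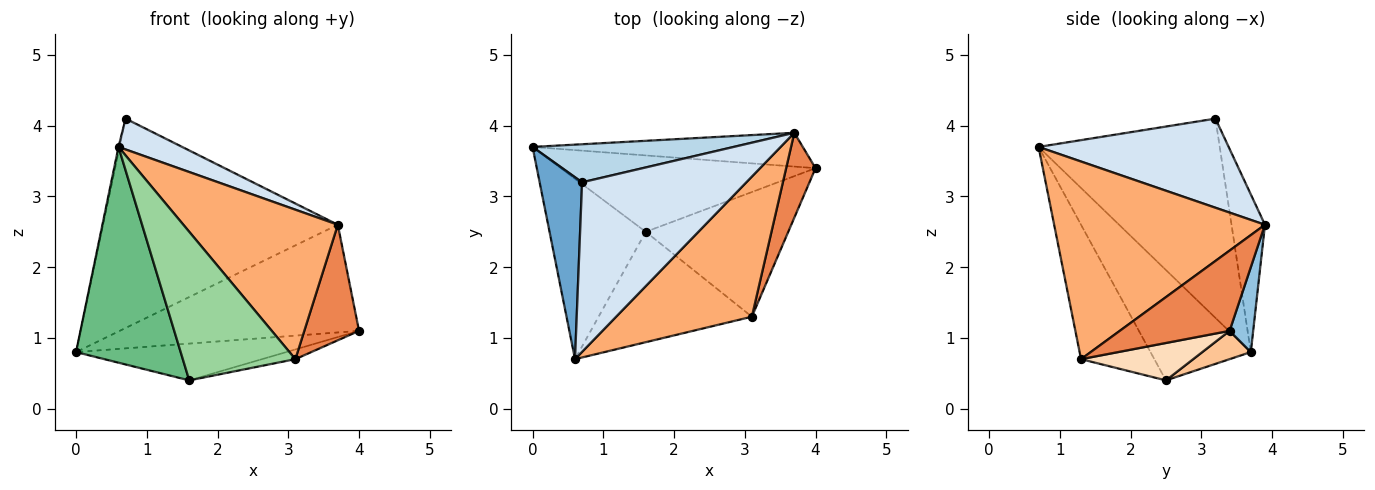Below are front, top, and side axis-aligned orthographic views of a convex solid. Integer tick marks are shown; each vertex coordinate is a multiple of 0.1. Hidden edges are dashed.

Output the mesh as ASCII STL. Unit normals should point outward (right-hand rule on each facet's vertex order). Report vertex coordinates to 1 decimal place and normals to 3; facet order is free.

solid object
 facet normal -0.978 0.006 0.208
  outer loop
   vertex 0.7 3.2 4.1
   vertex 0.0 3.7 0.8
   vertex 0.6 0.7 3.7
  endloop
 endfacet
 facet normal 0.094 0.950 -0.298
  outer loop
   vertex 3.7 3.9 2.6
   vertex 4.0 3.4 1.1
   vertex 0.0 3.7 0.8
  endloop
 endfacet
 facet normal -0.139 0.974 0.177
  outer loop
   vertex 3.7 3.9 2.6
   vertex 0.0 3.7 0.8
   vertex 0.7 3.2 4.1
  endloop
 endfacet
 facet normal 0.471 -0.158 0.868
  outer loop
   vertex 3.7 3.9 2.6
   vertex 0.7 3.2 4.1
   vertex 0.6 0.7 3.7
  endloop
 endfacet
 facet normal 0.851 -0.424 0.311
  outer loop
   vertex 3.7 3.9 2.6
   vertex 3.1 1.3 0.7
   vertex 4.0 3.4 1.1
  endloop
 endfacet
 facet normal 0.706 -0.517 0.485
  outer loop
   vertex 3.7 3.9 2.6
   vertex 0.6 0.7 3.7
   vertex 3.1 1.3 0.7
  endloop
 endfacet
 facet normal 0.100 0.432 -0.897
  outer loop
   vertex 1.6 2.5 0.4
   vertex 0.0 3.7 0.8
   vertex 4.0 3.4 1.1
  endloop
 endfacet
 facet normal 0.253 0.075 -0.965
  outer loop
   vertex 1.6 2.5 0.4
   vertex 4.0 3.4 1.1
   vertex 3.1 1.3 0.7
  endloop
 endfacet
 facet normal -0.593 -0.618 -0.517
  outer loop
   vertex 1.6 2.5 0.4
   vertex 0.6 0.7 3.7
   vertex 0.0 3.7 0.8
  endloop
 endfacet
 facet normal -0.463 -0.711 -0.528
  outer loop
   vertex 1.6 2.5 0.4
   vertex 3.1 1.3 0.7
   vertex 0.6 0.7 3.7
  endloop
 endfacet
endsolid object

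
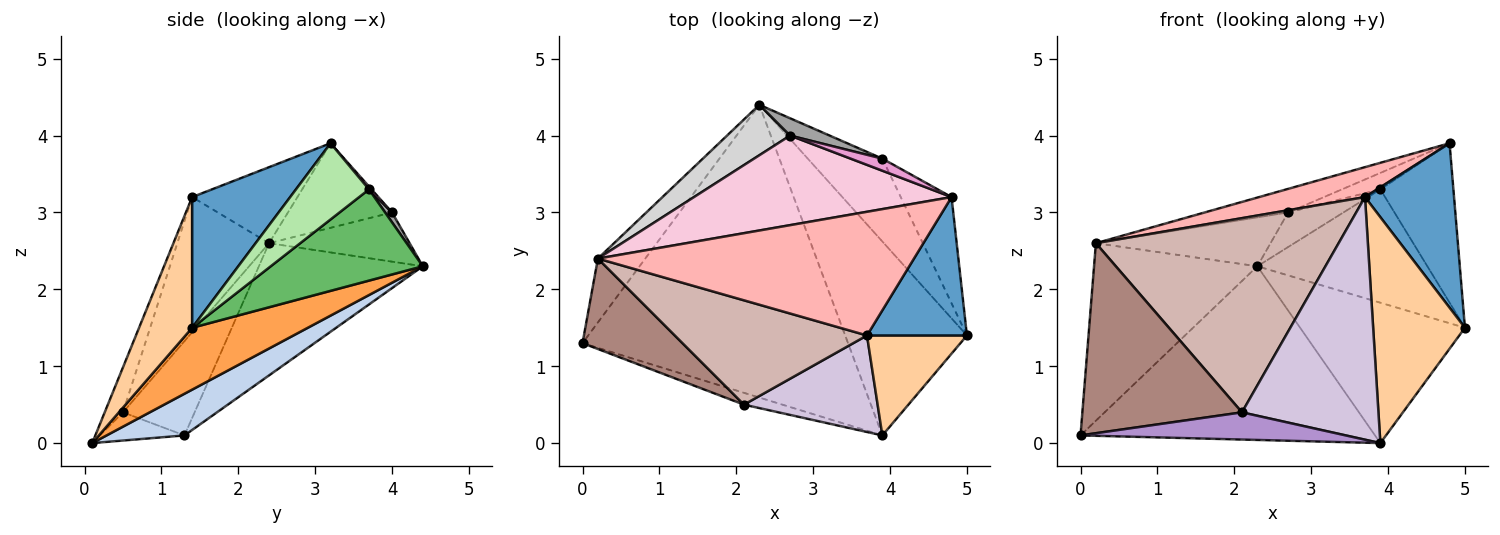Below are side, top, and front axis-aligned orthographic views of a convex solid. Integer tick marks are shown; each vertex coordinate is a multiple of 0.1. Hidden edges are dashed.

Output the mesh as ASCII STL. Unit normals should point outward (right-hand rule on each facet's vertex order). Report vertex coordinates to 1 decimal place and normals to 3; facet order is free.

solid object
 facet normal 0.644 -0.585 0.493
  outer loop
   vertex 3.7 1.4 3.2
   vertex 5.0 1.4 1.5
   vertex 4.8 3.2 3.9
  endloop
 endfacet
 facet normal 0.134 0.506 -0.852
  outer loop
   vertex 3.9 0.1 0.0
   vertex 0.0 1.3 0.1
   vertex 2.3 4.4 2.3
  endloop
 endfacet
 facet normal 0.381 0.542 -0.749
  outer loop
   vertex 3.9 0.1 0.0
   vertex 2.3 4.4 2.3
   vertex 5.0 1.4 1.5
  endloop
 endfacet
 facet normal 0.468 -0.808 0.358
  outer loop
   vertex 3.9 0.1 0.0
   vertex 5.0 1.4 1.5
   vertex 3.7 1.4 3.2
  endloop
 endfacet
 facet normal 0.585 0.654 -0.479
  outer loop
   vertex 3.9 3.7 3.3
   vertex 5.0 1.4 1.5
   vertex 2.3 4.4 2.3
  endloop
 endfacet
 facet normal 0.640 0.640 -0.426
  outer loop
   vertex 3.9 3.7 3.3
   vertex 4.8 3.2 3.9
   vertex 5.0 1.4 1.5
  endloop
 endfacet
 facet normal -0.687 0.684 -0.246
  outer loop
   vertex 0.2 2.4 2.6
   vertex 2.3 4.4 2.3
   vertex 0.0 1.3 0.1
  endloop
 endfacet
 facet normal -0.228 -0.229 0.946
  outer loop
   vertex 0.2 2.4 2.6
   vertex 3.7 1.4 3.2
   vertex 4.8 3.2 3.9
  endloop
 endfacet
 facet normal -0.281 -0.880 -0.383
  outer loop
   vertex 2.1 0.5 0.4
   vertex 0.0 1.3 0.1
   vertex 3.9 0.1 0.0
  endloop
 endfacet
 facet normal -0.123 -0.922 0.367
  outer loop
   vertex 2.1 0.5 0.4
   vertex 3.9 0.1 0.0
   vertex 3.7 1.4 3.2
  endloop
 endfacet
 facet normal -0.376 -0.837 0.398
  outer loop
   vertex 2.1 0.5 0.4
   vertex 0.2 2.4 2.6
   vertex 0.0 1.3 0.1
  endloop
 endfacet
 facet normal -0.316 -0.836 0.449
  outer loop
   vertex 2.1 0.5 0.4
   vertex 3.7 1.4 3.2
   vertex 0.2 2.4 2.6
  endloop
 endfacet
 facet normal 0.054 0.805 0.591
  outer loop
   vertex 2.7 4.0 3.0
   vertex 4.8 3.2 3.9
   vertex 3.9 3.7 3.3
  endloop
 endfacet
 facet normal -0.303 0.242 0.922
  outer loop
   vertex 2.7 4.0 3.0
   vertex 0.2 2.4 2.6
   vertex 4.8 3.2 3.9
  endloop
 endfacet
 facet normal 0.111 0.889 0.444
  outer loop
   vertex 2.7 4.0 3.0
   vertex 3.9 3.7 3.3
   vertex 2.3 4.4 2.3
  endloop
 endfacet
 facet normal -0.489 0.607 0.626
  outer loop
   vertex 2.7 4.0 3.0
   vertex 2.3 4.4 2.3
   vertex 0.2 2.4 2.6
  endloop
 endfacet
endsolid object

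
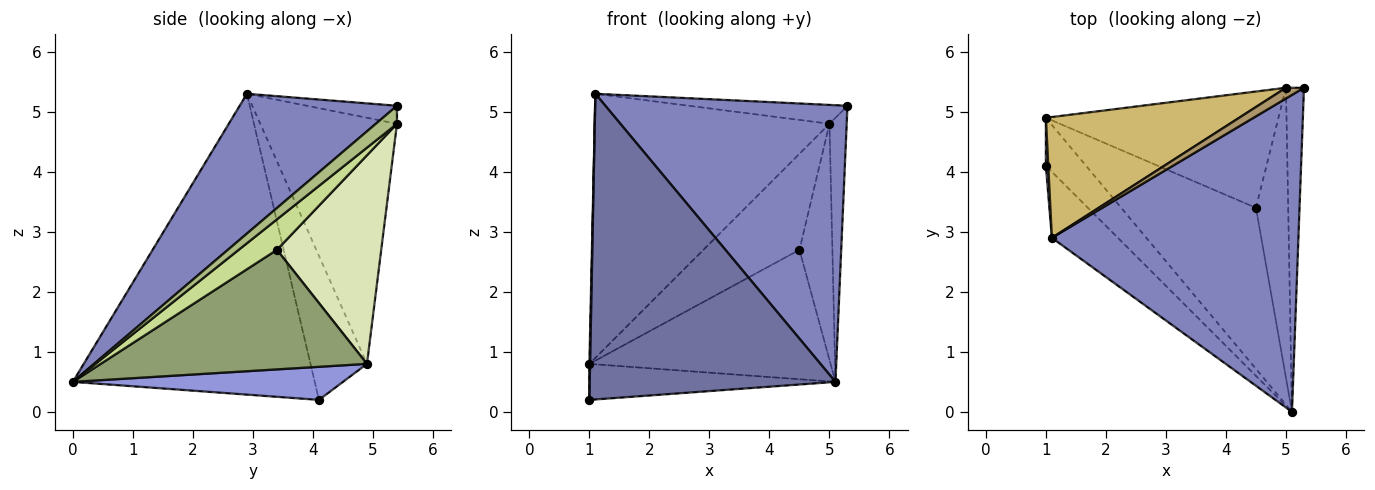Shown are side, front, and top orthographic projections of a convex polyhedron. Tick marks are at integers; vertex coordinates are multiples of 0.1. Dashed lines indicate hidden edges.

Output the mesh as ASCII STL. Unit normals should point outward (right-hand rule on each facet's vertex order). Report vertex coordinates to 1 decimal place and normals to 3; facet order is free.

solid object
 facet normal -0.693 -0.704 -0.152
  outer loop
   vertex 1.1 2.9 5.3
   vertex 1.0 4.1 0.2
   vertex 5.1 0.0 0.5
  endloop
 endfacet
 facet normal 0.393 -0.605 0.693
  outer loop
   vertex 1.1 2.9 5.3
   vertex 5.1 0.0 0.5
   vertex 5.3 5.4 5.1
  endloop
 endfacet
 facet normal 0.550 0.501 -0.668
  outer loop
   vertex 1.0 4.9 0.8
   vertex 5.1 0.0 0.5
   vertex 1.0 4.1 0.2
  endloop
 endfacet
 facet normal -1.000 -0.012 0.017
  outer loop
   vertex 1.0 4.9 0.8
   vertex 1.0 4.1 0.2
   vertex 1.1 2.9 5.3
  endloop
 endfacet
 facet normal 0.569 0.515 -0.641
  outer loop
   vertex 4.5 3.4 2.7
   vertex 5.1 0.0 0.5
   vertex 1.0 4.9 0.8
  endloop
 endfacet
 facet normal 0.613 0.499 -0.613
  outer loop
   vertex 5.0 5.4 4.8
   vertex 5.3 5.4 5.1
   vertex 5.1 0.0 0.5
  endloop
 endfacet
 facet normal 0.591 0.509 -0.626
  outer loop
   vertex 5.0 5.4 4.8
   vertex 5.1 0.0 0.5
   vertex 4.5 3.4 2.7
  endloop
 endfacet
 facet normal 0.569 0.524 -0.634
  outer loop
   vertex 5.0 5.4 4.8
   vertex 4.5 3.4 2.7
   vertex 1.0 4.9 0.8
  endloop
 endfacet
 facet normal -0.443 0.780 0.443
  outer loop
   vertex 5.0 5.4 4.8
   vertex 1.1 2.9 5.3
   vertex 5.3 5.4 5.1
  endloop
 endfacet
 facet normal -0.468 0.804 0.368
  outer loop
   vertex 5.0 5.4 4.8
   vertex 1.0 4.9 0.8
   vertex 1.1 2.9 5.3
  endloop
 endfacet
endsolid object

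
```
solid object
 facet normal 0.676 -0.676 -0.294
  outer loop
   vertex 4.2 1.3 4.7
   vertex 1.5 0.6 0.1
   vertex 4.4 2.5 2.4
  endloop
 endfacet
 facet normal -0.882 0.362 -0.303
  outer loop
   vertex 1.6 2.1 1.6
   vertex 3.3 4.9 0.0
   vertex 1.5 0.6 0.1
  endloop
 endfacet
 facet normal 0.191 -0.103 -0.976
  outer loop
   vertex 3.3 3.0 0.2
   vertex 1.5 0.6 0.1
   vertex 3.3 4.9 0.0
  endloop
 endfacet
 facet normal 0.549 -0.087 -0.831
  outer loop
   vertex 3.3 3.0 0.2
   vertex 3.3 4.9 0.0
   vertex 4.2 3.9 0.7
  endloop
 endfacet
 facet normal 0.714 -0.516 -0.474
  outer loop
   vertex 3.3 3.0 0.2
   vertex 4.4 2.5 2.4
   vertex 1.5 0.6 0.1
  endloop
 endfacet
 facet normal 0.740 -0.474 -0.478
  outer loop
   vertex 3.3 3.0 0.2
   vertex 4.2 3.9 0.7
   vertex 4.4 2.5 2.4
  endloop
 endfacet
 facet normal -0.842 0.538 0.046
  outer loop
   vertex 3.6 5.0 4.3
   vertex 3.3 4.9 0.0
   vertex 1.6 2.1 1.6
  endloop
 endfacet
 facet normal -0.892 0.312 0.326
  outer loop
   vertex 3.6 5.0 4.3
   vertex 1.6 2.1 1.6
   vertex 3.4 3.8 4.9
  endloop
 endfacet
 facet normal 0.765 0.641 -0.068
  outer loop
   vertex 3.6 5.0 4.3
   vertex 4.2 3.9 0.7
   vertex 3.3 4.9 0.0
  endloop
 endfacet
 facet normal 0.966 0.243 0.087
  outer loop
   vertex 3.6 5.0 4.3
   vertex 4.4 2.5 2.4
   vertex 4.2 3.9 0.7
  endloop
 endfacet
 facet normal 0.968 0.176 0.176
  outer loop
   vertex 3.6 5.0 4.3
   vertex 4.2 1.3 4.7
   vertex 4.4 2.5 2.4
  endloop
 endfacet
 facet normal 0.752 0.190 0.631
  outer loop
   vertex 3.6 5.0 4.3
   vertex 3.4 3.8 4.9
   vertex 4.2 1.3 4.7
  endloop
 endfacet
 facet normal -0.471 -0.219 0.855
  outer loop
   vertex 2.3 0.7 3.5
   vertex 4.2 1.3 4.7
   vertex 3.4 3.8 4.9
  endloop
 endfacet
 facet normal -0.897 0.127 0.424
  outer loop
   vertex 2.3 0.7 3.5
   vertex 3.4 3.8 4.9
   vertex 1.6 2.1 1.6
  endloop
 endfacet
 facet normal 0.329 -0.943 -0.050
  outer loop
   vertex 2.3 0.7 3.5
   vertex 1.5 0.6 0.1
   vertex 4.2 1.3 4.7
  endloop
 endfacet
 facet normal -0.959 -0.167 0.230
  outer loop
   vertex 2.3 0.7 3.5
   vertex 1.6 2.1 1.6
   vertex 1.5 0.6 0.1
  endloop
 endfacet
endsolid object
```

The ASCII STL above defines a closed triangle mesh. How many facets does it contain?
16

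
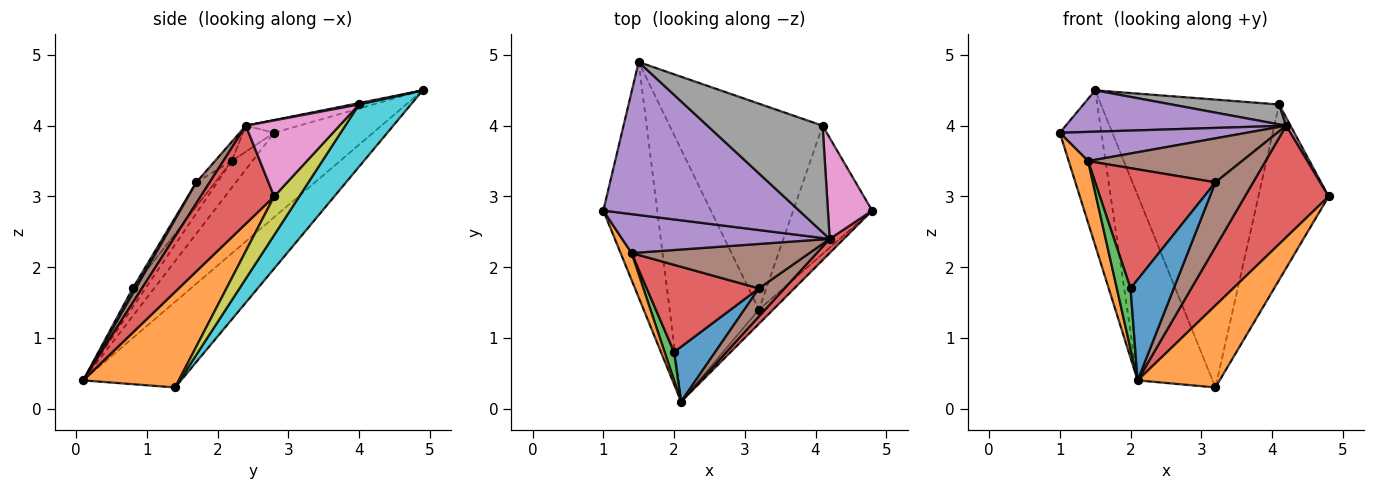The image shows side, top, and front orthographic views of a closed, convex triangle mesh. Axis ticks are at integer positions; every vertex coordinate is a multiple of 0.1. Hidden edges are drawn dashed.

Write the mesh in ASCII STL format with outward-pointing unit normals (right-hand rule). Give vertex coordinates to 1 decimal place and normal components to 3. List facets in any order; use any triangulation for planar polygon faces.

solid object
 facet normal -0.794 0.334 -0.507
  outer loop
   vertex 1.5 4.9 4.5
   vertex 2.1 0.1 0.4
   vertex 1.0 2.8 3.9
  endloop
 endfacet
 facet normal 0.754 -0.647 -0.112
  outer loop
   vertex 3.2 1.4 0.3
   vertex 4.8 2.8 3.0
   vertex 2.1 0.1 0.4
  endloop
 endfacet
 facet normal -0.611 0.468 -0.638
  outer loop
   vertex 3.2 1.4 0.3
   vertex 2.1 0.1 0.4
   vertex 1.5 4.9 4.5
  endloop
 endfacet
 facet normal 0.657 -0.748 0.095
  outer loop
   vertex 4.2 2.4 4.0
   vertex 2.1 0.1 0.4
   vertex 4.8 2.8 3.0
  endloop
 endfacet
 facet normal -0.063 -0.260 0.963
  outer loop
   vertex 4.2 2.4 4.0
   vertex 1.5 4.9 4.5
   vertex 1.0 2.8 3.9
  endloop
 endfacet
 facet normal 0.309 -0.873 0.377
  outer loop
   vertex 3.2 1.7 3.2
   vertex 2.1 0.1 0.4
   vertex 4.2 2.4 4.0
  endloop
 endfacet
 facet normal 0.864 -0.040 0.502
  outer loop
   vertex 4.1 4.0 4.3
   vertex 4.2 2.4 4.0
   vertex 4.8 2.8 3.0
  endloop
 endfacet
 facet normal 0.012 -0.184 0.983
  outer loop
   vertex 4.1 4.0 4.3
   vertex 1.5 4.9 4.5
   vertex 4.2 2.4 4.0
  endloop
 endfacet
 facet normal 0.277 0.776 -0.567
  outer loop
   vertex 4.1 4.0 4.3
   vertex 4.8 2.8 3.0
   vertex 3.2 1.4 0.3
  endloop
 endfacet
 facet normal 0.230 0.791 -0.566
  outer loop
   vertex 4.1 4.0 4.3
   vertex 3.2 1.4 0.3
   vertex 1.5 4.9 4.5
  endloop
 endfacet
 facet normal 0.062 -0.877 0.477
  outer loop
   vertex 2.0 0.8 1.7
   vertex 2.1 0.1 0.4
   vertex 3.2 1.7 3.2
  endloop
 endfacet
 facet normal -0.698 -0.656 0.287
  outer loop
   vertex 1.4 2.2 3.5
   vertex 1.0 2.8 3.9
   vertex 2.1 0.1 0.4
  endloop
 endfacet
 facet normal -0.646 -0.692 0.323
  outer loop
   vertex 1.4 2.2 3.5
   vertex 2.1 0.1 0.4
   vertex 2.0 0.8 1.7
  endloop
 endfacet
 facet normal -0.126 -0.803 0.583
  outer loop
   vertex 1.4 2.2 3.5
   vertex 2.0 0.8 1.7
   vertex 3.2 1.7 3.2
  endloop
 endfacet
 facet normal -0.100 -0.597 0.796
  outer loop
   vertex 1.4 2.2 3.5
   vertex 4.2 2.4 4.0
   vertex 1.0 2.8 3.9
  endloop
 endfacet
 facet normal -0.077 -0.701 0.709
  outer loop
   vertex 1.4 2.2 3.5
   vertex 3.2 1.7 3.2
   vertex 4.2 2.4 4.0
  endloop
 endfacet
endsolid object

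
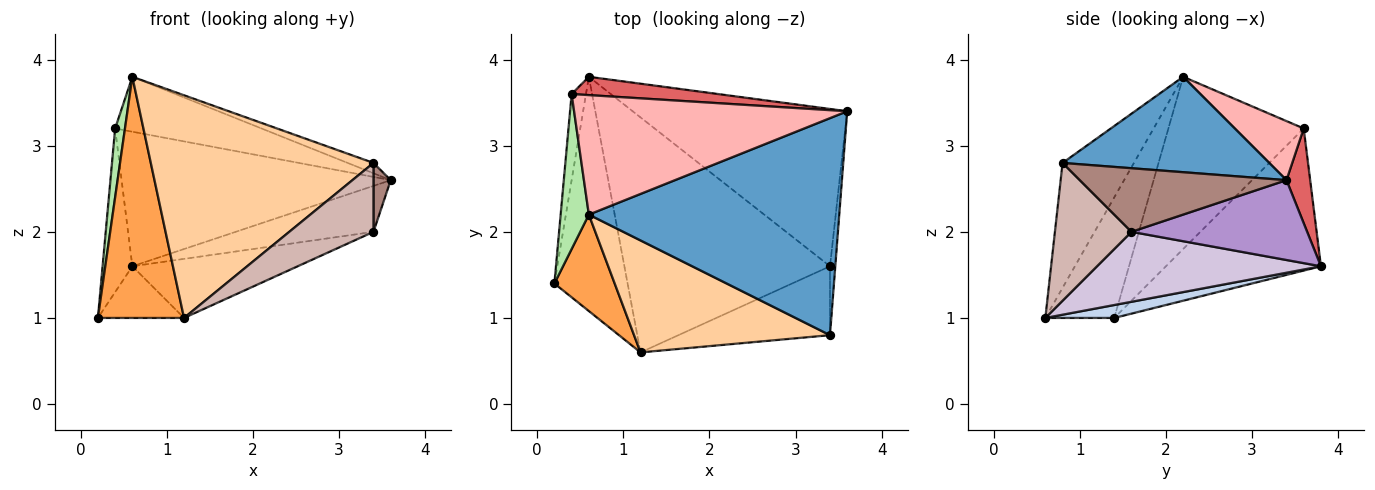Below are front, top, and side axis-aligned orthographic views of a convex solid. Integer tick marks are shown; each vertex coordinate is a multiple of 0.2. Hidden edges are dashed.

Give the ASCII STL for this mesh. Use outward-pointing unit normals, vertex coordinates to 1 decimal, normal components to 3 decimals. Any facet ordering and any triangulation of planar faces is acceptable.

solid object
 facet normal 0.356 0.044 0.934
  outer loop
   vertex 3.4 0.8 2.8
   vertex 3.6 3.4 2.6
   vertex 0.6 2.2 3.8
  endloop
 endfacet
 facet normal 0.170 0.212 -0.962
  outer loop
   vertex 1.2 0.6 1.0
   vertex 0.2 1.4 1.0
   vertex 0.6 3.8 1.6
  endloop
 endfacet
 facet normal -0.596 -0.745 0.298
  outer loop
   vertex 1.2 0.6 1.0
   vertex 0.6 2.2 3.8
   vertex 0.2 1.4 1.0
  endloop
 endfacet
 facet normal -0.275 -0.859 0.432
  outer loop
   vertex 1.2 0.6 1.0
   vertex 3.4 0.8 2.8
   vertex 0.6 2.2 3.8
  endloop
 endfacet
 facet normal -0.977 0.188 -0.099
  outer loop
   vertex 0.4 3.6 3.2
   vertex 0.6 3.8 1.6
   vertex 0.2 1.4 1.0
  endloop
 endfacet
 facet normal -0.984 -0.072 0.161
  outer loop
   vertex 0.4 3.6 3.2
   vertex 0.2 1.4 1.0
   vertex 0.6 2.2 3.8
  endloop
 endfacet
 facet normal 0.087 0.987 0.134
  outer loop
   vertex 0.4 3.6 3.2
   vertex 3.6 3.4 2.6
   vertex 0.6 3.8 1.6
  endloop
 endfacet
 facet normal 0.193 0.410 0.892
  outer loop
   vertex 0.4 3.6 3.2
   vertex 0.6 2.2 3.8
   vertex 3.6 3.4 2.6
  endloop
 endfacet
 facet normal 0.337 0.264 -0.904
  outer loop
   vertex 3.4 1.6 2.0
   vertex 0.6 3.8 1.6
   vertex 3.6 3.4 2.6
  endloop
 endfacet
 facet normal 0.313 0.231 -0.921
  outer loop
   vertex 3.4 1.6 2.0
   vertex 1.2 0.6 1.0
   vertex 0.6 3.8 1.6
  endloop
 endfacet
 facet normal 0.993 -0.083 -0.083
  outer loop
   vertex 3.4 1.6 2.0
   vertex 3.6 3.4 2.6
   vertex 3.4 0.8 2.8
  endloop
 endfacet
 facet normal 0.541 -0.595 -0.595
  outer loop
   vertex 3.4 1.6 2.0
   vertex 3.4 0.8 2.8
   vertex 1.2 0.6 1.0
  endloop
 endfacet
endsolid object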